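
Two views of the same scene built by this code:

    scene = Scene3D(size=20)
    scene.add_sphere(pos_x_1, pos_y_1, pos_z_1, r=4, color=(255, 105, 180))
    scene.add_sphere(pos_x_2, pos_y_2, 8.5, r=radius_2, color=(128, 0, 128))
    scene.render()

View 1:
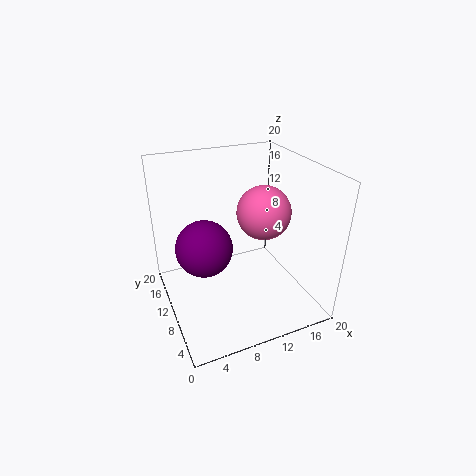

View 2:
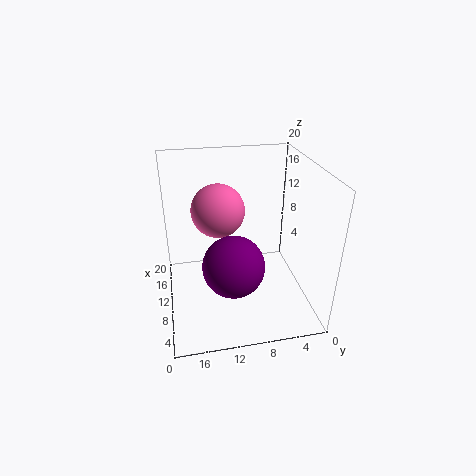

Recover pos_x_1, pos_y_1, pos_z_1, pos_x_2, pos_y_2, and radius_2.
pos_x_1 = 15
pos_y_1 = 12
pos_z_1 = 12
pos_x_2 = 5.5
pos_y_2 = 11.5
radius_2 = 4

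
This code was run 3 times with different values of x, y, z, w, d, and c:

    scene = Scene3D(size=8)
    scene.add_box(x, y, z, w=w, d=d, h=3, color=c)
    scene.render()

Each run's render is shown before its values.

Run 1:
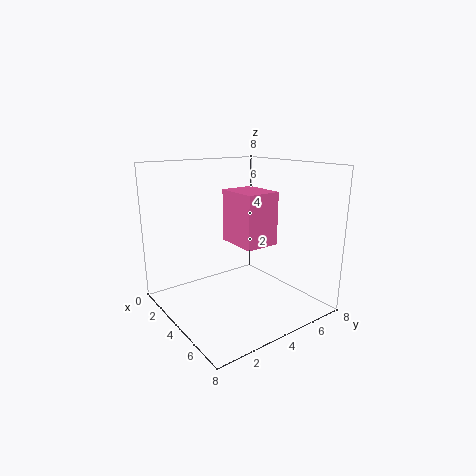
x = 2.5
y = 4
z = 3.5
w = 2.5
d = 2
c = 'hotpink'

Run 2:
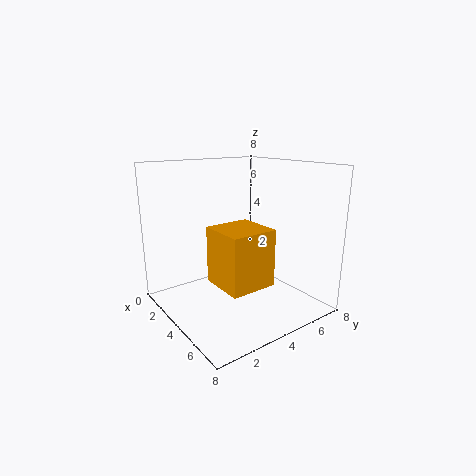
x = 4
y = 2
z = 2
w = 2.5
d = 2.5
c = 'orange'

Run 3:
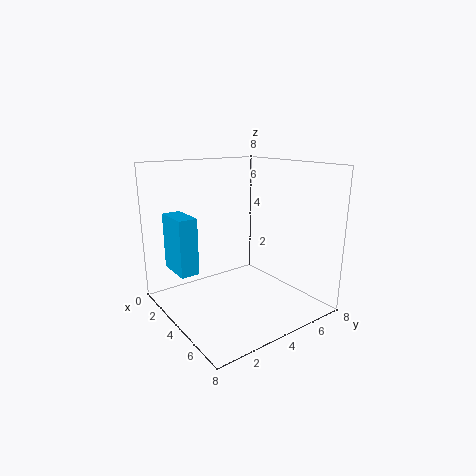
x = 2
y = 0.5
z = 2.5
w = 2
d = 1
c = 'deepskyblue'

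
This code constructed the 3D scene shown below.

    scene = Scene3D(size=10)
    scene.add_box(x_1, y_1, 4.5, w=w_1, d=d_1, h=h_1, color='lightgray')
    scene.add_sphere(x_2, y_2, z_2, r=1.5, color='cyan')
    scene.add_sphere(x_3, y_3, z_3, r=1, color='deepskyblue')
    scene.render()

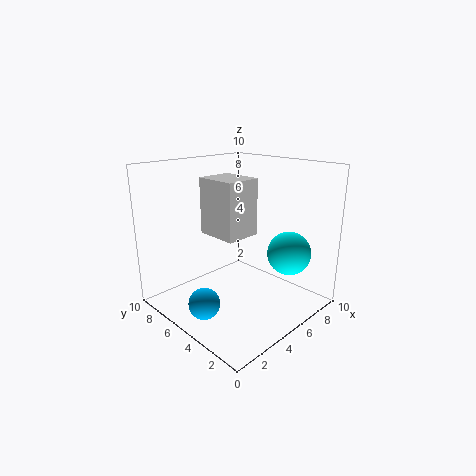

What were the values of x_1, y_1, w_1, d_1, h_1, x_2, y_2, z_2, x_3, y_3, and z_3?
x_1 = 4.75, y_1 = 5.5, w_1 = 2.75, d_1 = 3.25, h_1 = 4.25, x_2 = 7.25, y_2 = 2.25, z_2 = 4, x_3 = 1.25, y_3 = 4.25, z_3 = 1.75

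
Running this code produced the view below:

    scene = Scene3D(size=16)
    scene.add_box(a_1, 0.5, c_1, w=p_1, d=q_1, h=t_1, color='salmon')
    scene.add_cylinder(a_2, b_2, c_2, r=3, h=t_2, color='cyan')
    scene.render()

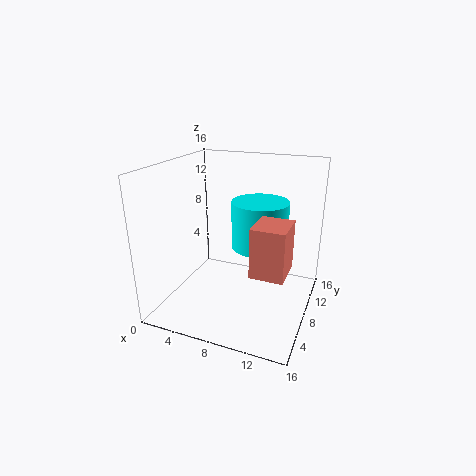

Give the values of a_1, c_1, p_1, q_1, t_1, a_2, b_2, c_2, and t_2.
a_1 = 12
c_1 = 8
p_1 = 3
q_1 = 3.5
t_1 = 4.5
a_2 = 10.5
b_2 = 8
c_2 = 7.5
t_2 = 5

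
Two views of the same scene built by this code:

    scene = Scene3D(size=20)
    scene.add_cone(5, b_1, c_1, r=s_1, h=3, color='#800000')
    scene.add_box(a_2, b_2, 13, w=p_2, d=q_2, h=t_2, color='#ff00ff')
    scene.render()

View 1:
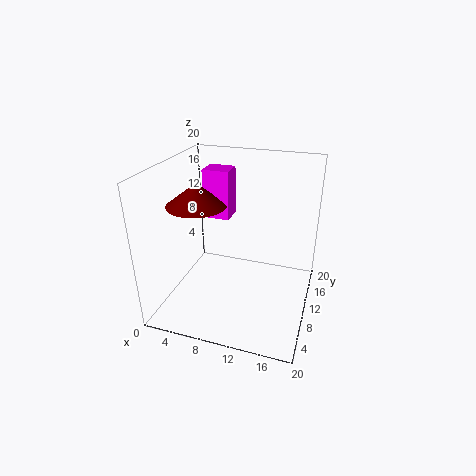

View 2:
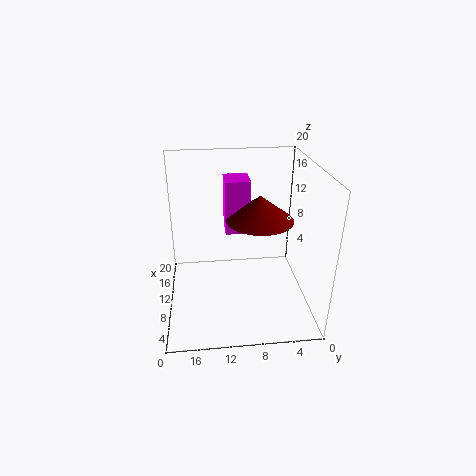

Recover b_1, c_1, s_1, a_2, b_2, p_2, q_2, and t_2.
b_1 = 8
c_1 = 15
s_1 = 4
a_2 = 5.5
b_2 = 9
p_2 = 3.5
q_2 = 3
t_2 = 6.5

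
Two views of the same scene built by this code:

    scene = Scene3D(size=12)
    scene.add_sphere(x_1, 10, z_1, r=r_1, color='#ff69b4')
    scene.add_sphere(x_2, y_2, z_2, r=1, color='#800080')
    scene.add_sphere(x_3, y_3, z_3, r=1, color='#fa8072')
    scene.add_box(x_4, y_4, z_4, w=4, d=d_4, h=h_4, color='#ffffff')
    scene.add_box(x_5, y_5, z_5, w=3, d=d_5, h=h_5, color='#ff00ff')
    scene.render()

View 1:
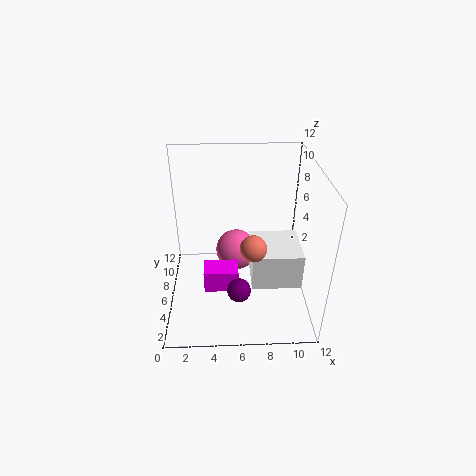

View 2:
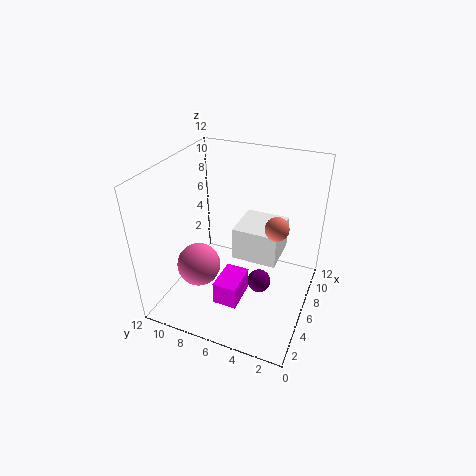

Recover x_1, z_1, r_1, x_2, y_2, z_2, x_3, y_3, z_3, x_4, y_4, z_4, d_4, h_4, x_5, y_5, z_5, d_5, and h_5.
x_1 = 6, z_1 = 2, r_1 = 2, x_2 = 6, y_2 = 4, z_2 = 2, x_3 = 7, y_3 = 3, z_3 = 7, x_4 = 7, y_4 = 3, z_4 = 3, d_4 = 4, h_4 = 3, x_5 = 3, y_5 = 5, z_5 = 1, d_5 = 2, h_5 = 2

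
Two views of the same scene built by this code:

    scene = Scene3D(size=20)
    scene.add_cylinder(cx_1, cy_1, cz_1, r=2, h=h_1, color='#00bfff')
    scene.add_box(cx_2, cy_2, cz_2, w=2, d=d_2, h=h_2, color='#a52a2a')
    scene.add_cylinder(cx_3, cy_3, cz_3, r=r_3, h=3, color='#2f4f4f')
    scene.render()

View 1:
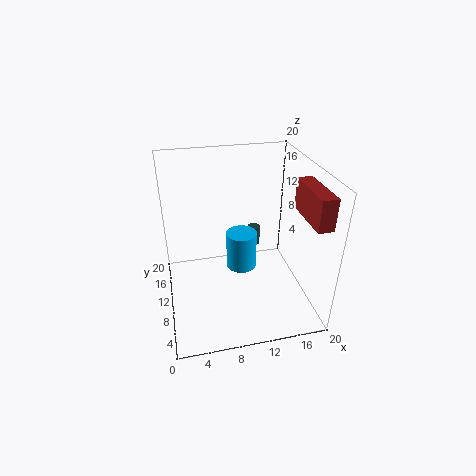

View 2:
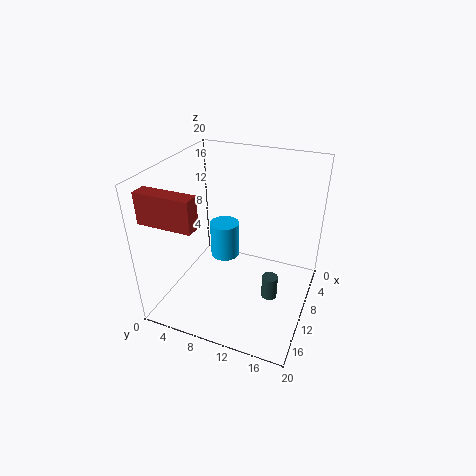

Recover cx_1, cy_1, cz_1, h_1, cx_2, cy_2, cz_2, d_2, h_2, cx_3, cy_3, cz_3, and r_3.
cx_1 = 10
cy_1 = 8
cz_1 = 7
h_1 = 5
cx_2 = 17
cy_2 = 1
cz_2 = 15
d_2 = 7
h_2 = 4
cx_3 = 14
cy_3 = 16
cz_3 = 5
r_3 = 1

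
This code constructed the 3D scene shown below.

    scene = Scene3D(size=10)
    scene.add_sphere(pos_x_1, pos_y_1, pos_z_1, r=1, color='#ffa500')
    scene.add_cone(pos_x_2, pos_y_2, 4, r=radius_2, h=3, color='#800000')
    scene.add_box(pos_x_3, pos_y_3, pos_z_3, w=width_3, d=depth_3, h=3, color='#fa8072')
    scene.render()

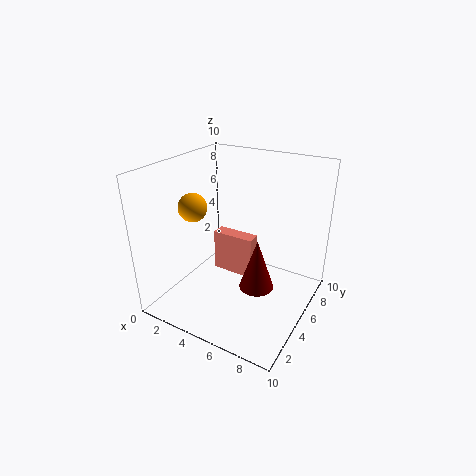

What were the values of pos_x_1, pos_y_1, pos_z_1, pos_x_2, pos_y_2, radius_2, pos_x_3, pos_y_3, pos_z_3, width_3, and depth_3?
pos_x_1 = 2
pos_y_1 = 4
pos_z_1 = 7
pos_x_2 = 8
pos_y_2 = 2
radius_2 = 1
pos_x_3 = 3
pos_y_3 = 5
pos_z_3 = 2
width_3 = 3
depth_3 = 1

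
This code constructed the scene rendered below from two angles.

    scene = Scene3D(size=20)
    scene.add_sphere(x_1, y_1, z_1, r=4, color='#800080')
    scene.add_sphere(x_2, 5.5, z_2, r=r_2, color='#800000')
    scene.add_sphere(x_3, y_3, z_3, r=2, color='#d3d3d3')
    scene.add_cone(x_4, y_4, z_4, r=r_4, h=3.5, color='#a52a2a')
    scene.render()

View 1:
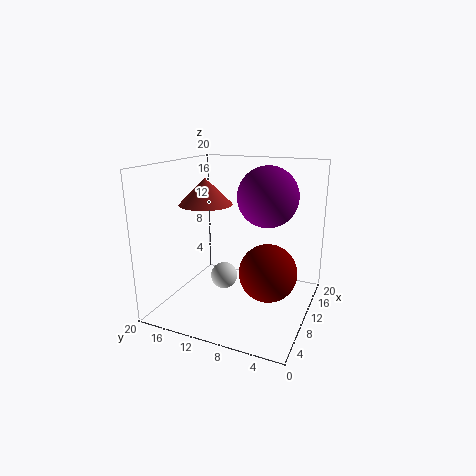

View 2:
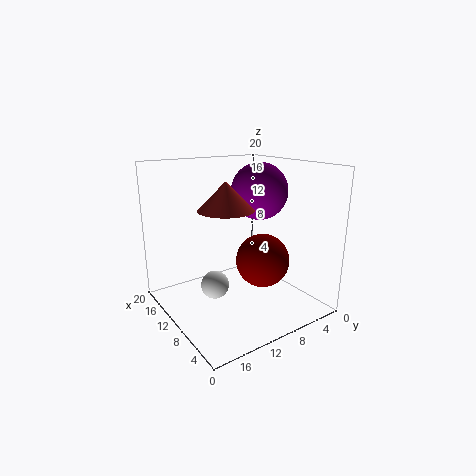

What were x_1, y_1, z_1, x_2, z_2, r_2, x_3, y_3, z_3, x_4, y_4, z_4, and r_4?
x_1 = 10.5; y_1 = 6; z_1 = 16; x_2 = 10; z_2 = 5.5; r_2 = 4; x_3 = 11.5; y_3 = 13; z_3 = 3; x_4 = 7.5; y_4 = 13.5; z_4 = 15; r_4 = 3.5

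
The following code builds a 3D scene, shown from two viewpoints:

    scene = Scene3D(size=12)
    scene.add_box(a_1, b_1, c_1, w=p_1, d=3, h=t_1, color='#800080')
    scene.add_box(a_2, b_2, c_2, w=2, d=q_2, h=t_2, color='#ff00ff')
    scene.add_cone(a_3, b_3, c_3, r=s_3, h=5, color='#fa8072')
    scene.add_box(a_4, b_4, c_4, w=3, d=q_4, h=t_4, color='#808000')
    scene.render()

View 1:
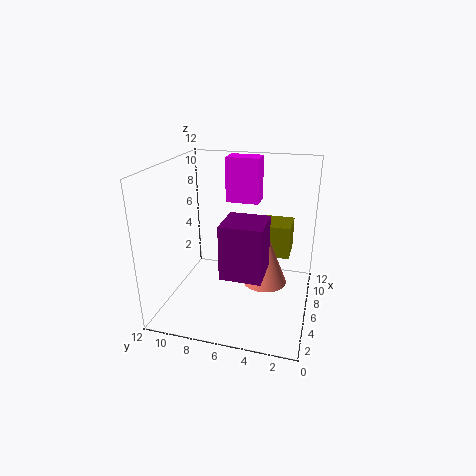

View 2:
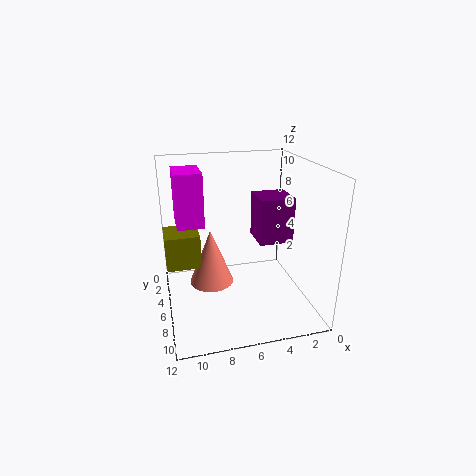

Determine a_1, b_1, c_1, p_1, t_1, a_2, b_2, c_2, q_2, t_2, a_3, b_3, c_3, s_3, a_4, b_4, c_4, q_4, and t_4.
a_1 = 1; b_1 = 3; c_1 = 5; p_1 = 3; t_1 = 4; a_2 = 9; b_2 = 5; c_2 = 8; q_2 = 3; t_2 = 4; a_3 = 8; b_3 = 4; c_3 = 1; s_3 = 2; a_4 = 9; b_4 = 2; c_4 = 3; q_4 = 3; t_4 = 3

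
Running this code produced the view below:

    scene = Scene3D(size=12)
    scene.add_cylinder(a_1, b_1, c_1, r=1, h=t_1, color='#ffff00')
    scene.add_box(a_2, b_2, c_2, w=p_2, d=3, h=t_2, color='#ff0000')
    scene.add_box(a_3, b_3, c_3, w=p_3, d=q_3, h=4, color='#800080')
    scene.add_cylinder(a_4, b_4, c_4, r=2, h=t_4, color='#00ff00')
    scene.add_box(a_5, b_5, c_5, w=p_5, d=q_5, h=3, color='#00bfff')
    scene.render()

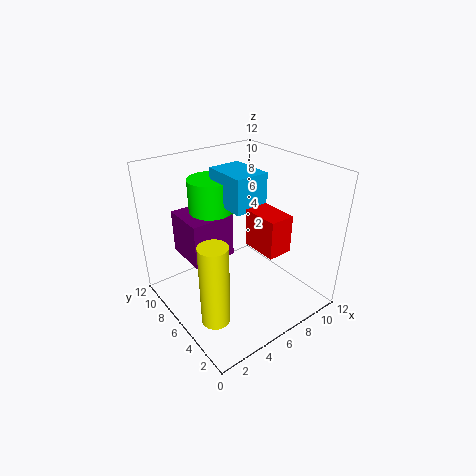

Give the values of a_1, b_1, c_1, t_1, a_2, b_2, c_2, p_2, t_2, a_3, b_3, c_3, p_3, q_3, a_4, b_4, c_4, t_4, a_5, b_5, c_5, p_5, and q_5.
a_1 = 1
b_1 = 2
c_1 = 3
t_1 = 6
a_2 = 6
b_2 = 2
c_2 = 6
p_2 = 2
t_2 = 3
a_3 = 3
b_3 = 8
c_3 = 3
p_3 = 4
q_3 = 4
a_4 = 6
b_4 = 10
c_4 = 5
t_4 = 5
a_5 = 6
b_5 = 6
c_5 = 8
p_5 = 3
q_5 = 4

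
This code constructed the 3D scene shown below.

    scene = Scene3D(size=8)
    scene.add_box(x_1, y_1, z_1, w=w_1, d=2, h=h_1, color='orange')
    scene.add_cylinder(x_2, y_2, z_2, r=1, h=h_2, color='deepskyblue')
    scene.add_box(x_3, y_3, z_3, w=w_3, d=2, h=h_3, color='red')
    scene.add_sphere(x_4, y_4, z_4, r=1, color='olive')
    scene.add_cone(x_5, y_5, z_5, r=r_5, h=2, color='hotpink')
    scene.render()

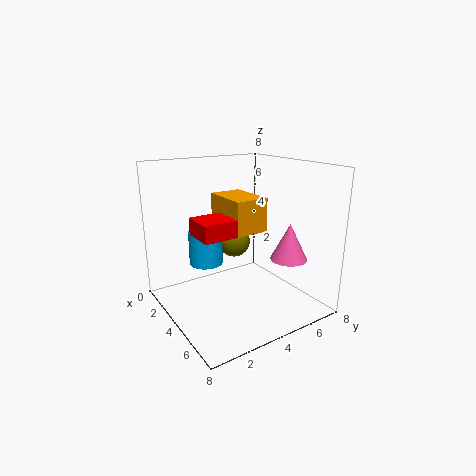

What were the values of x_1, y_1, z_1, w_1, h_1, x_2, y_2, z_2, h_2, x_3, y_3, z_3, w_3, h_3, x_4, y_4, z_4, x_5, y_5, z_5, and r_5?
x_1 = 1; y_1 = 4; z_1 = 4; w_1 = 3; h_1 = 2; x_2 = 2; y_2 = 3; z_2 = 2; h_2 = 2; x_3 = 2; y_3 = 2; z_3 = 4; w_3 = 2; h_3 = 1; x_4 = 2; y_4 = 5; z_4 = 3; x_5 = 6; y_5 = 6; z_5 = 3; r_5 = 1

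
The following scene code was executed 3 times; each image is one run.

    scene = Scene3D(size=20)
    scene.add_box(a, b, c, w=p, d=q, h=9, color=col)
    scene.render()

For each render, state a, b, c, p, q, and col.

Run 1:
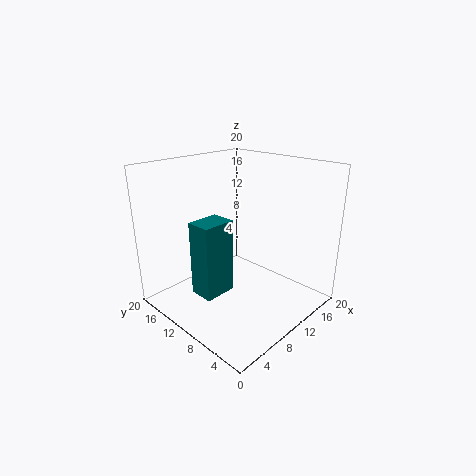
a = 1; b = 6; c = 6; p = 4; q = 3; col = 'teal'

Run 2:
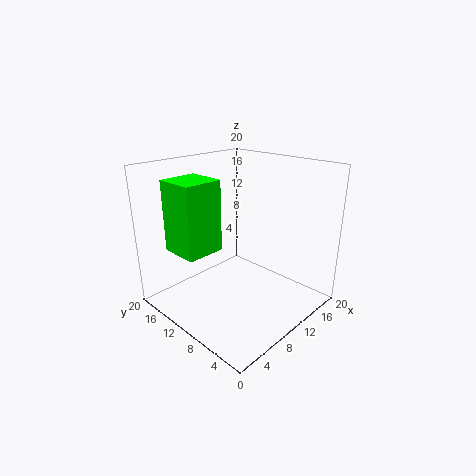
a = 1; b = 9; c = 10; p = 5; q = 5; col = 'lime'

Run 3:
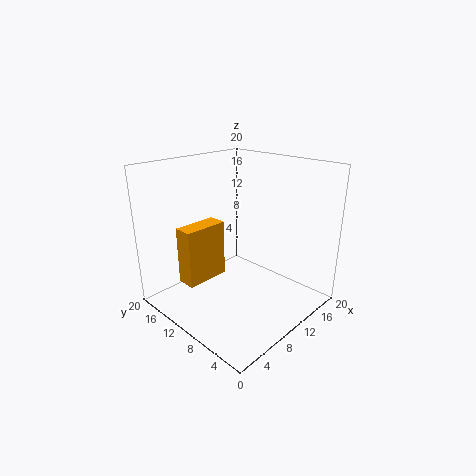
a = 6; b = 16; c = 1; p = 7; q = 3; col = 'orange'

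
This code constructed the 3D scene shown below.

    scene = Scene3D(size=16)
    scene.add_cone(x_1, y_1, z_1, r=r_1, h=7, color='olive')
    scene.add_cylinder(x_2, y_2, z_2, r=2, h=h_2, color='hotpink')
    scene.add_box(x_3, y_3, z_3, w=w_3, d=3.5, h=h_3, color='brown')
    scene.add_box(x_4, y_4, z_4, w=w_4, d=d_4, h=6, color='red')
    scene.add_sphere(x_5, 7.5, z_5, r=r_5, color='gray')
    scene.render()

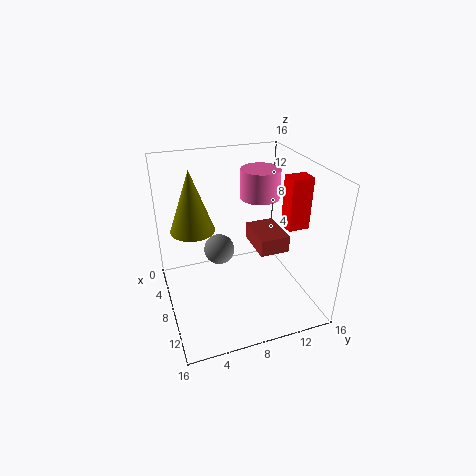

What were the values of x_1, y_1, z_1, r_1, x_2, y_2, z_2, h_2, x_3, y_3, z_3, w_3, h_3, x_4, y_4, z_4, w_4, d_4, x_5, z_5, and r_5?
x_1 = 5.5; y_1 = 3.5; z_1 = 8.5; r_1 = 2.5; x_2 = 9; y_2 = 10; z_2 = 13; h_2 = 3; x_3 = 4; y_3 = 10.5; z_3 = 5.5; w_3 = 5; h_3 = 2; x_4 = 7.5; y_4 = 13.5; z_4 = 8.5; w_4 = 2; d_4 = 2.5; x_5 = 2; z_5 = 3; r_5 = 2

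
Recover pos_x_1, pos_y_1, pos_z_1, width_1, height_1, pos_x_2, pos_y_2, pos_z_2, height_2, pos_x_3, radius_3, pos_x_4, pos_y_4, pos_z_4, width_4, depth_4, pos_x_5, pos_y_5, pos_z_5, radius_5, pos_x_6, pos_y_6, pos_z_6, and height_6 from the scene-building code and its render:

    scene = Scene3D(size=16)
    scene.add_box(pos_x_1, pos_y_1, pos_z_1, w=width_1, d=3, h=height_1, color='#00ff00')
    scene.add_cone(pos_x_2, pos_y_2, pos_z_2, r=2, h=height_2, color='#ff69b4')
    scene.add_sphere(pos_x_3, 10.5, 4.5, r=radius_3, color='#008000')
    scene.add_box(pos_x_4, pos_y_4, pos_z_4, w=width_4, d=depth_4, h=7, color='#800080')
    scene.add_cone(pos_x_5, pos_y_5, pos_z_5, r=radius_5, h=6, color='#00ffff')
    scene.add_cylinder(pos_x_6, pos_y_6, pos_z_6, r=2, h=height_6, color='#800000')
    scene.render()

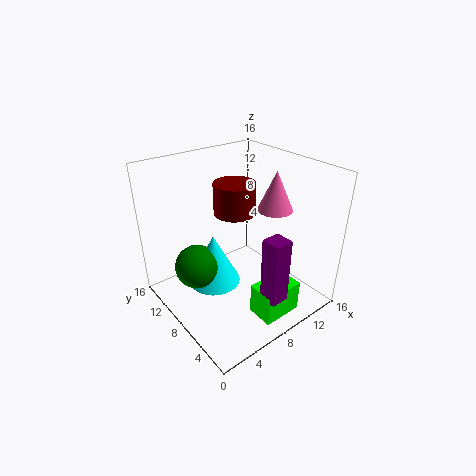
pos_x_1 = 7
pos_y_1 = 1.5
pos_z_1 = 0.5
width_1 = 4.5
height_1 = 3.5
pos_x_2 = 12.5
pos_y_2 = 7
pos_z_2 = 10.5
height_2 = 4.5
pos_x_3 = 4
radius_3 = 2.5
pos_x_4 = 7
pos_y_4 = 1
pos_z_4 = 3.5
width_4 = 2
depth_4 = 2
pos_x_5 = 6
pos_y_5 = 10
pos_z_5 = 2
radius_5 = 3
pos_x_6 = 6
pos_y_6 = 6
pos_z_6 = 12.5
height_6 = 3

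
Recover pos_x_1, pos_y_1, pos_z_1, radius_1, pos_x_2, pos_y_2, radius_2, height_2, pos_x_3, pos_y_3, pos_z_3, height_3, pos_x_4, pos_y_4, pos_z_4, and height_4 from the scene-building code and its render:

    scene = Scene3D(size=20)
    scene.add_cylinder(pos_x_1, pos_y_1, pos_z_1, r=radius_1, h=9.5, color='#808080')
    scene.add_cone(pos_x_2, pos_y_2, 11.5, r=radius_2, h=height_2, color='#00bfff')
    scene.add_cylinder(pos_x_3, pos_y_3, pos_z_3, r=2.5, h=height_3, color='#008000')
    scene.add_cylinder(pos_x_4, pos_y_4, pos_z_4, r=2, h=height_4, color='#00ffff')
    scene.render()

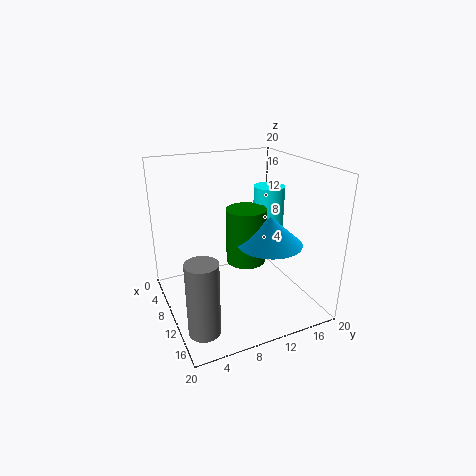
pos_x_1 = 16.5, pos_y_1 = 2.5, pos_z_1 = 1.5, radius_1 = 2, pos_x_2 = 16, pos_y_2 = 11.5, radius_2 = 4, height_2 = 3.5, pos_x_3 = 13.5, pos_y_3 = 9.5, pos_z_3 = 8.5, height_3 = 7, pos_x_4 = 12, pos_y_4 = 13.5, pos_z_4 = 12, height_4 = 5.5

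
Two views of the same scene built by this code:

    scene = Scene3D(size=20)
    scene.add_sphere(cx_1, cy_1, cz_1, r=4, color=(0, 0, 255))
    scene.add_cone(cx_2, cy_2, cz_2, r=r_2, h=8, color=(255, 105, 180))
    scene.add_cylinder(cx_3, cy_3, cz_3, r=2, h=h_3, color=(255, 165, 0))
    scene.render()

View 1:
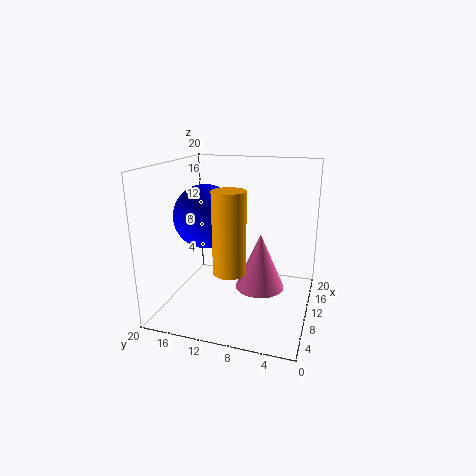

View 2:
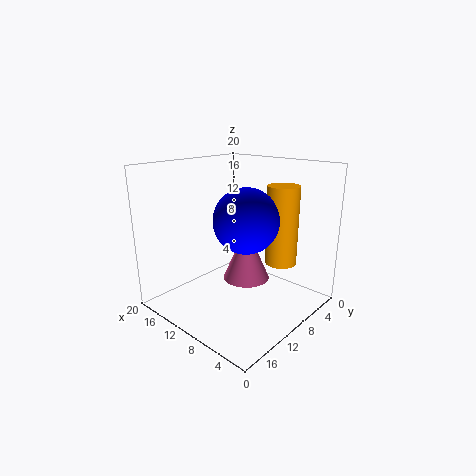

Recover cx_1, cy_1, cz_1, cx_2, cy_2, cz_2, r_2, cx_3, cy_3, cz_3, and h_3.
cx_1 = 6
cy_1 = 13
cz_1 = 14
cx_2 = 11
cy_2 = 7
cz_2 = 2.5
r_2 = 3.5
cx_3 = 3.5
cy_3 = 9
cz_3 = 8
h_3 = 10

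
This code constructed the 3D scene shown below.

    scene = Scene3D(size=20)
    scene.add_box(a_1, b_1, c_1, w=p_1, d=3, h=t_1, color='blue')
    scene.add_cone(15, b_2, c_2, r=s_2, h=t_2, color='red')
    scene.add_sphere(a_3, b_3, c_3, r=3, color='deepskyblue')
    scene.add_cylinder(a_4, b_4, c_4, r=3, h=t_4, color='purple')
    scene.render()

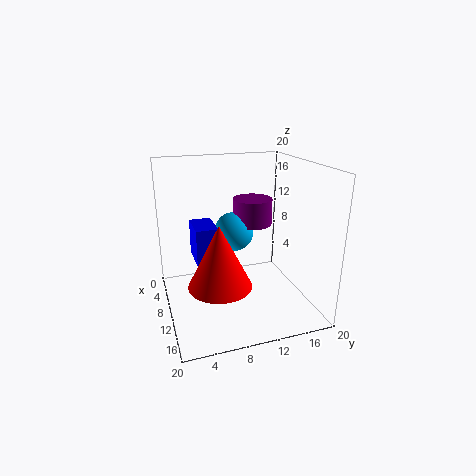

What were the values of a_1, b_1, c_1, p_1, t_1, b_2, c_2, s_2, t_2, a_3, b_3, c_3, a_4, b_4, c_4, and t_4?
a_1 = 6; b_1 = 4; c_1 = 7; p_1 = 5; t_1 = 5; b_2 = 6; c_2 = 6; s_2 = 4; t_2 = 8; a_3 = 5; b_3 = 11; c_3 = 9; a_4 = 5; b_4 = 14; c_4 = 10; t_4 = 4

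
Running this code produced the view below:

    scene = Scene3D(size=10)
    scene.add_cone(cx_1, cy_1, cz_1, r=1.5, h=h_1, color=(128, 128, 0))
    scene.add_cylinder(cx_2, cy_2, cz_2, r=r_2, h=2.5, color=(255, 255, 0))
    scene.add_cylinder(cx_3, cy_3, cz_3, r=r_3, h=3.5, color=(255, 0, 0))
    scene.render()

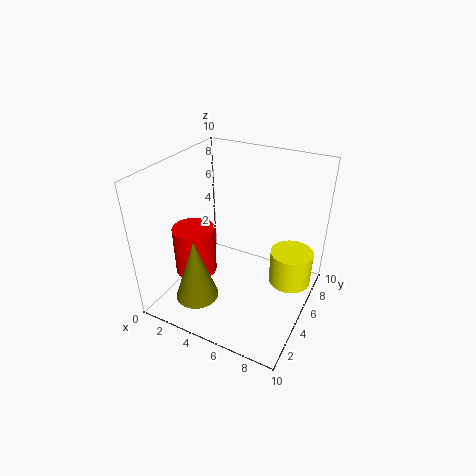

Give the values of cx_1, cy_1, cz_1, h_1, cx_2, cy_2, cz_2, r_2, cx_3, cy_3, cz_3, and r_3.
cx_1 = 3, cy_1 = 2.5, cz_1 = 1, h_1 = 4.5, cx_2 = 8.5, cy_2 = 6.5, cz_2 = 1.5, r_2 = 1.5, cx_3 = 2, cy_3 = 4, cz_3 = 2, r_3 = 1.5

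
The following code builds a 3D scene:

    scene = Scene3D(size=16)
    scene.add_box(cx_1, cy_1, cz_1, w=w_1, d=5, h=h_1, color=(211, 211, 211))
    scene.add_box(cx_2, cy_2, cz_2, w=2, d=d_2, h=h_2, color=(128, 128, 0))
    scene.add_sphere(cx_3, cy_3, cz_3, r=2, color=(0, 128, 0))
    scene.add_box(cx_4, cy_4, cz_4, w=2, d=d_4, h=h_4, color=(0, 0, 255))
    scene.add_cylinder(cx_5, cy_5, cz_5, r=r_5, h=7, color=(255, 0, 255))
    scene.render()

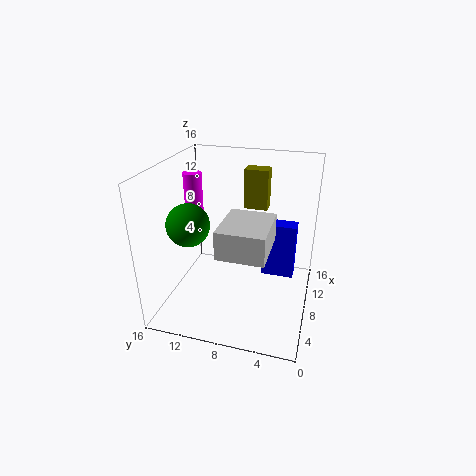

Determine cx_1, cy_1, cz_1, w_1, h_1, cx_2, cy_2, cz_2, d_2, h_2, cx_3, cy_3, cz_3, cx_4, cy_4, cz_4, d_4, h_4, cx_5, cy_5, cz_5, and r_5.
cx_1 = 3; cy_1 = 4; cz_1 = 8; w_1 = 6; h_1 = 3; cx_2 = 14; cy_2 = 6; cz_2 = 9; d_2 = 3; h_2 = 5; cx_3 = 2; cy_3 = 11; cz_3 = 12; cx_4 = 12; cy_4 = 2; cz_4 = 1; d_4 = 4; h_4 = 7; cx_5 = 8; cy_5 = 13; cz_5 = 8; r_5 = 1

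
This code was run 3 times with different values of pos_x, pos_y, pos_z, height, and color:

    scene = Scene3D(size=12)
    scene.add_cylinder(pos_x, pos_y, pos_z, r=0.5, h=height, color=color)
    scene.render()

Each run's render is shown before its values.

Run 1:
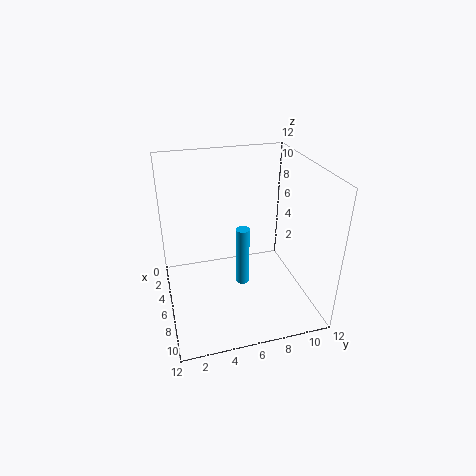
pos_x = 9, pos_y = 5.5, pos_z = 4, height = 4.5, color = 'deepskyblue'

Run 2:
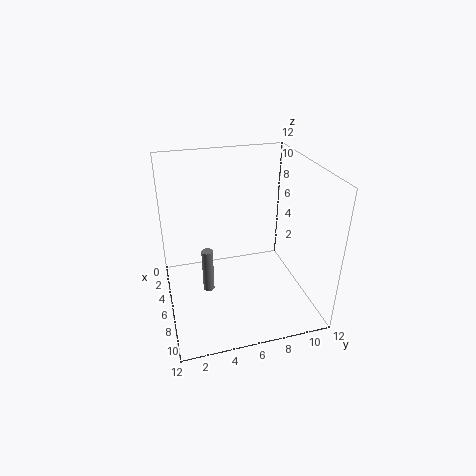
pos_x = 5, pos_y = 3.5, pos_z = 0.5, height = 4, color = 'gray'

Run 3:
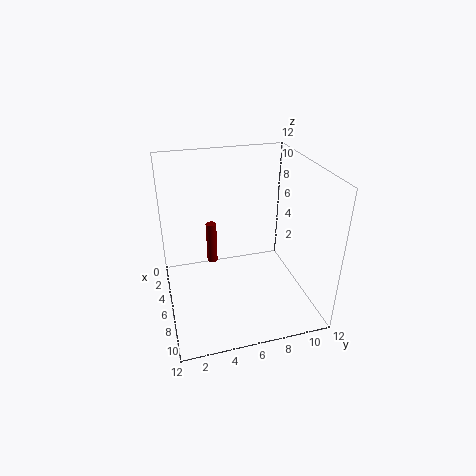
pos_x = 2, pos_y = 4.5, pos_z = 1.5, height = 4, color = 'maroon'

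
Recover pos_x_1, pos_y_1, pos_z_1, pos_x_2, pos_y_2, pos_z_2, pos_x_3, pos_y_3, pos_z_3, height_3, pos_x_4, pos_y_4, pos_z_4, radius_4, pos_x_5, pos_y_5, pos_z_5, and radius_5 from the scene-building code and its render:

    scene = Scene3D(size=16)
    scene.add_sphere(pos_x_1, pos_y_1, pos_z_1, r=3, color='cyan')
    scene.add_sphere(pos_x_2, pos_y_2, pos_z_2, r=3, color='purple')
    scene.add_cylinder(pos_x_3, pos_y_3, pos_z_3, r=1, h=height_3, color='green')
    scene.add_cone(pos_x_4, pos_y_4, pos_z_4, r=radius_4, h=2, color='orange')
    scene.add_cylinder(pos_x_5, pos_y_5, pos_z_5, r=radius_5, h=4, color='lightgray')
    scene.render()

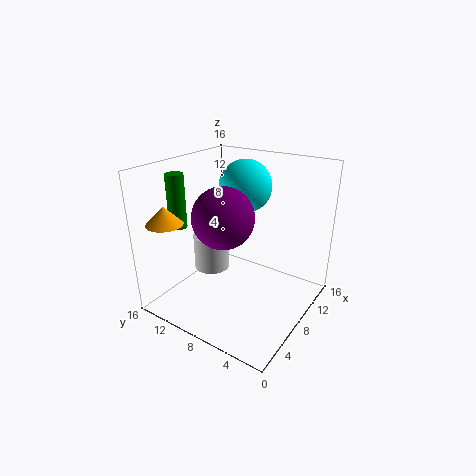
pos_x_1 = 11, pos_y_1 = 9, pos_z_1 = 13, pos_x_2 = 4, pos_y_2 = 7, pos_z_2 = 12, pos_x_3 = 5, pos_y_3 = 14, pos_z_3 = 9, height_3 = 6, pos_x_4 = 3, pos_y_4 = 14, pos_z_4 = 10, radius_4 = 2, pos_x_5 = 7, pos_y_5 = 11, pos_z_5 = 4, radius_5 = 2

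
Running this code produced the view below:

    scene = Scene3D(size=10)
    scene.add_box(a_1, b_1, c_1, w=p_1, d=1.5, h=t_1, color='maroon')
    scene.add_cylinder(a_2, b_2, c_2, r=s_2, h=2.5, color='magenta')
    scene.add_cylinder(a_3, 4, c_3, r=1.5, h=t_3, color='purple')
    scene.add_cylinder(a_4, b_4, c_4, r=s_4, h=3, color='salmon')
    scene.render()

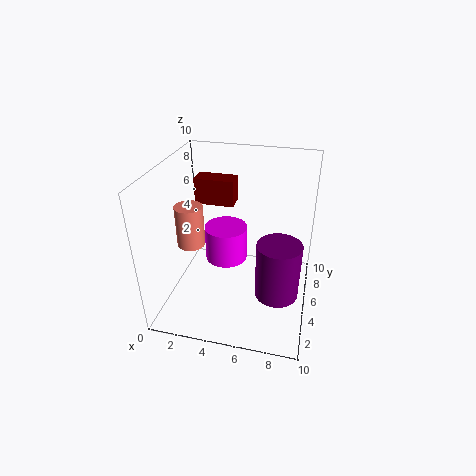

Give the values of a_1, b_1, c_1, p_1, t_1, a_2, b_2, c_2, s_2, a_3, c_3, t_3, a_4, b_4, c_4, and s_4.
a_1 = 1, b_1 = 7.5, c_1 = 6, p_1 = 3, t_1 = 2, a_2 = 4, b_2 = 5.5, c_2 = 3, s_2 = 1.5, a_3 = 8, c_3 = 1.5, t_3 = 4, a_4 = 1.5, b_4 = 5, c_4 = 4, s_4 = 1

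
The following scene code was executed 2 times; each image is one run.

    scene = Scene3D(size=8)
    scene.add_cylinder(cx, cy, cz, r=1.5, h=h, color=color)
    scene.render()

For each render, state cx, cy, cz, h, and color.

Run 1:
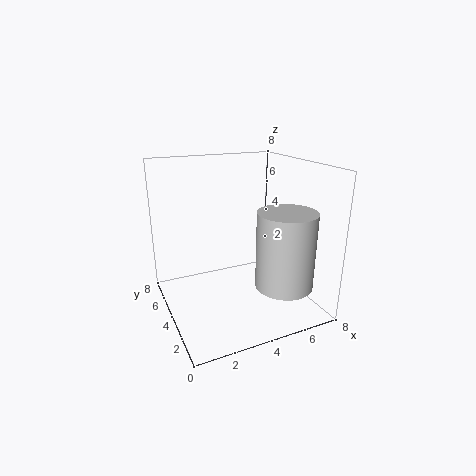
cx = 5.5; cy = 1.5; cz = 2; h = 4; color = 'lightgray'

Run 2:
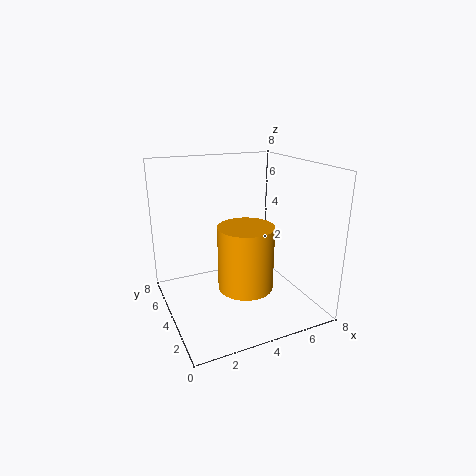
cx = 4; cy = 3; cz = 1.5; h = 3.5; color = 'orange'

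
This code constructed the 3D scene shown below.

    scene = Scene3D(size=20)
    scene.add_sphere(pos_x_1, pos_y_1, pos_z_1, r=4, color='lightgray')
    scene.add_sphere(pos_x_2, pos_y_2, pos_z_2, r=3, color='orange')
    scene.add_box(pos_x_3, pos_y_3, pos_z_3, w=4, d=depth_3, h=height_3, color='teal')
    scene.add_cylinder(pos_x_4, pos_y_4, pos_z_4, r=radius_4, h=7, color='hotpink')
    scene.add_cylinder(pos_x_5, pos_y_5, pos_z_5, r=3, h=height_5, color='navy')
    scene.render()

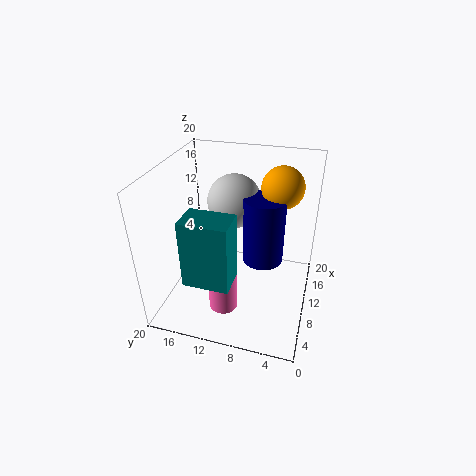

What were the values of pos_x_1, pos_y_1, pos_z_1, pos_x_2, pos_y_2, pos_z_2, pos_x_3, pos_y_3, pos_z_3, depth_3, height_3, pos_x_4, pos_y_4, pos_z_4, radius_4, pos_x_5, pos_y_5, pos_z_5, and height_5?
pos_x_1 = 15; pos_y_1 = 12; pos_z_1 = 13; pos_x_2 = 15; pos_y_2 = 5; pos_z_2 = 16; pos_x_3 = 2; pos_y_3 = 9; pos_z_3 = 7; depth_3 = 6; height_3 = 9; pos_x_4 = 6; pos_y_4 = 11; pos_z_4 = 1; radius_4 = 2; pos_x_5 = 13; pos_y_5 = 7; pos_z_5 = 5; height_5 = 10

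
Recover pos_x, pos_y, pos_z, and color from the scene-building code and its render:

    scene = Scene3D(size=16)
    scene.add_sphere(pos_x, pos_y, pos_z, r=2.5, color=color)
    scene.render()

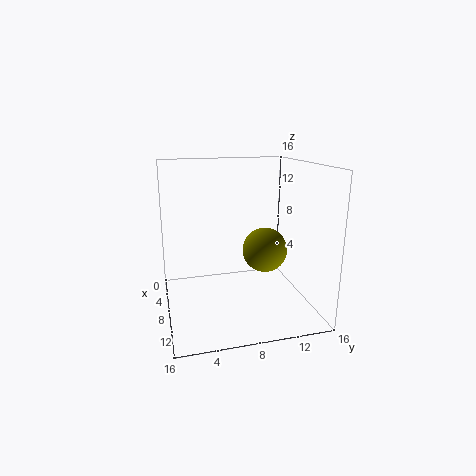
pos_x = 8.5, pos_y = 11, pos_z = 6.5, color = 'olive'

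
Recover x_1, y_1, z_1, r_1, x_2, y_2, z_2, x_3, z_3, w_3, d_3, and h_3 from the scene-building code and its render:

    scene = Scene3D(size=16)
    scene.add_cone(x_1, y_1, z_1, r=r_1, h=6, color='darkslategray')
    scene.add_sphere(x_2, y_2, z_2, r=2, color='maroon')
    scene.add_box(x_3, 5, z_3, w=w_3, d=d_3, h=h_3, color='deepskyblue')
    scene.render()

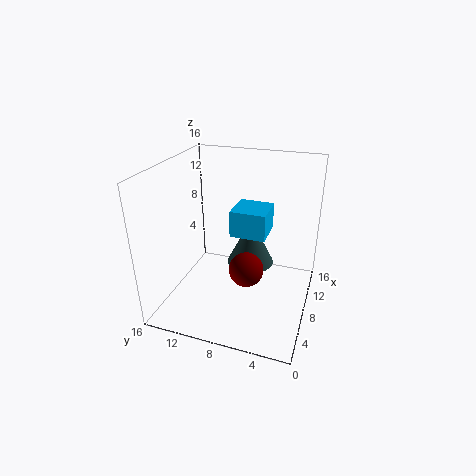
x_1 = 13
y_1 = 8
z_1 = 2
r_1 = 3
x_2 = 8
y_2 = 7
z_2 = 4
x_3 = 8
z_3 = 8
w_3 = 4
d_3 = 4
h_3 = 3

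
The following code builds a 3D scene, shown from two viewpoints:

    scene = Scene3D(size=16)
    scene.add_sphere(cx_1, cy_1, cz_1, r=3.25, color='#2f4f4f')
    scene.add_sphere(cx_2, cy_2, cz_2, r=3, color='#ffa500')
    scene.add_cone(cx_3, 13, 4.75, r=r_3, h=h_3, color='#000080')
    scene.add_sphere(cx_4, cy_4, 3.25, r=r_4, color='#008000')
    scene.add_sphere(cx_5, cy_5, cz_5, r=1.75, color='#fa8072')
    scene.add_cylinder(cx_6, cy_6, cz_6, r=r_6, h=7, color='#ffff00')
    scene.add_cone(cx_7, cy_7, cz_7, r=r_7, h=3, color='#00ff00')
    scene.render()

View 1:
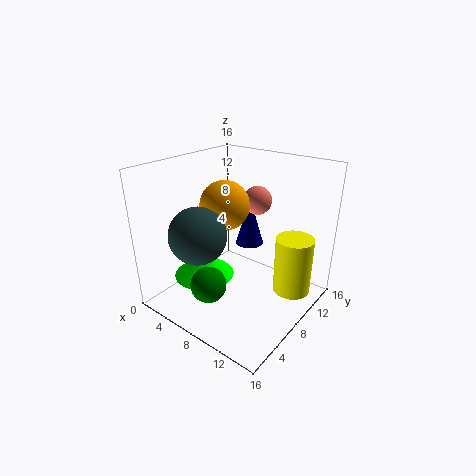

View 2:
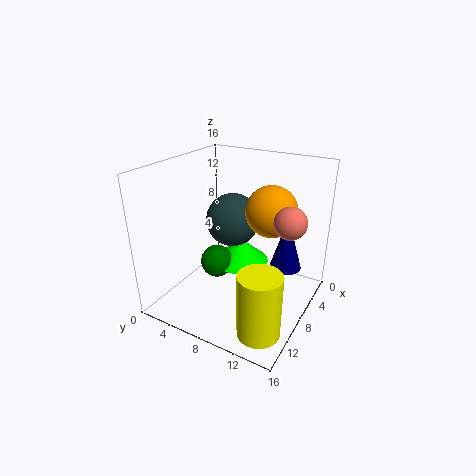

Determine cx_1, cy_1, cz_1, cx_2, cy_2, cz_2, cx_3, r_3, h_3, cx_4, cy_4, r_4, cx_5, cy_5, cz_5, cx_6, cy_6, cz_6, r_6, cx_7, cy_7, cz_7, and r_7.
cx_1 = 4.5
cy_1 = 5.25
cz_1 = 8.25
cx_2 = 4.25
cy_2 = 10.25
cz_2 = 10.25
cx_3 = 6
r_3 = 1.75
h_3 = 6
cx_4 = 6.75
cy_4 = 4.25
r_4 = 2
cx_5 = 6.75
cy_5 = 13.5
cz_5 = 10.5
cx_6 = 12.5
cy_6 = 13
cz_6 = 0.25
r_6 = 2.25
cx_7 = 4.25
cy_7 = 6.25
cz_7 = 2.75
r_7 = 3.5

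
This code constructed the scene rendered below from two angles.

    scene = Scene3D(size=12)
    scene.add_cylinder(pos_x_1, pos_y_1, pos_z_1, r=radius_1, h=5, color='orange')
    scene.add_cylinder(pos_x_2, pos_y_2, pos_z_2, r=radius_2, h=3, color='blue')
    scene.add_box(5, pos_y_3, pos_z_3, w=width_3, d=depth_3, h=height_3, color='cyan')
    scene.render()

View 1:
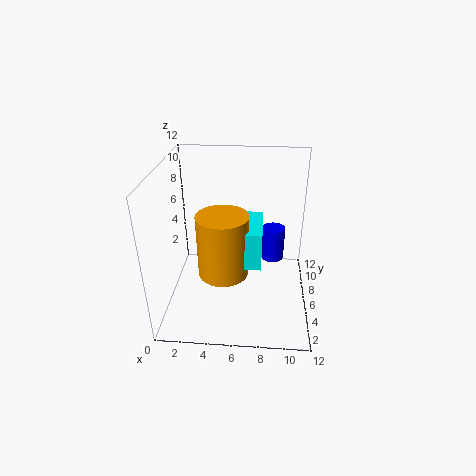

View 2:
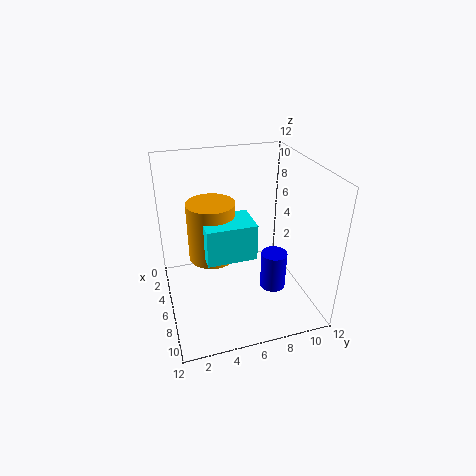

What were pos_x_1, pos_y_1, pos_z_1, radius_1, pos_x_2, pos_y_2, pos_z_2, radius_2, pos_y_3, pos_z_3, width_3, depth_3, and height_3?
pos_x_1 = 5; pos_y_1 = 4; pos_z_1 = 4; radius_1 = 2; pos_x_2 = 9; pos_y_2 = 8; pos_z_2 = 3; radius_2 = 1; pos_y_3 = 3; pos_z_3 = 5; width_3 = 3; depth_3 = 4; height_3 = 3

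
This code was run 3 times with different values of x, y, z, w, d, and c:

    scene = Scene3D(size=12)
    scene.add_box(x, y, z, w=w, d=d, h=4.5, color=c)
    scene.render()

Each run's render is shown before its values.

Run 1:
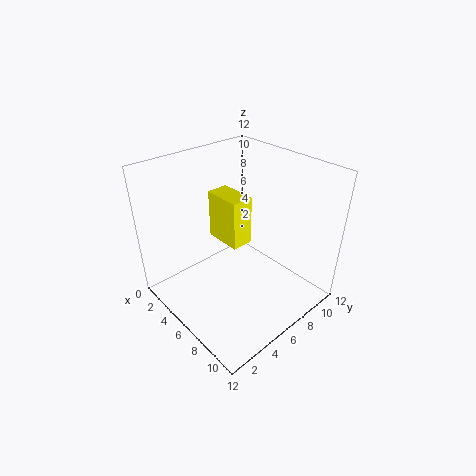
x = 1.5; y = 6.5; z = 4; w = 3.5; d = 2; c = 'yellow'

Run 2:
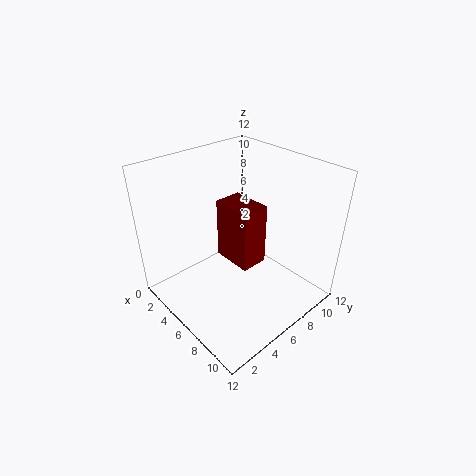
x = 6.5; y = 3.5; z = 6; w = 3; d = 2; c = 'maroon'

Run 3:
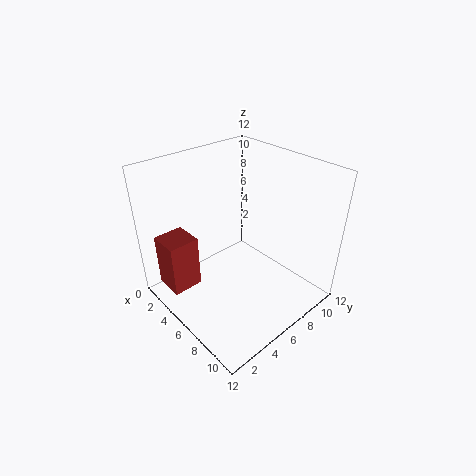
x = 2; y = 0.5; z = 2; w = 2.5; d = 2.5; c = 'brown'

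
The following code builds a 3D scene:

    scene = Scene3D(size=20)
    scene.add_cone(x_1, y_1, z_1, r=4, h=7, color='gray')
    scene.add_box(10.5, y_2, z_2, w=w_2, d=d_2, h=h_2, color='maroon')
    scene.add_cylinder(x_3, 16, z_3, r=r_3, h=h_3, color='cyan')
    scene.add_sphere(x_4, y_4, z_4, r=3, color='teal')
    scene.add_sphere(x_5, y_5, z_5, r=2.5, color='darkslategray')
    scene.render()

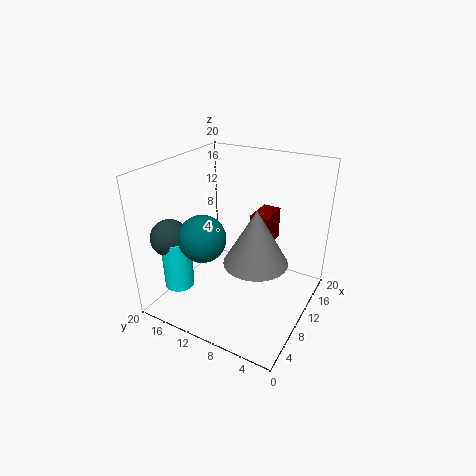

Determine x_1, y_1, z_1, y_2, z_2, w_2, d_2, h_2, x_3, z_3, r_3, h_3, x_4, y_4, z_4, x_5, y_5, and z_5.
x_1 = 6.5, y_1 = 5.5, z_1 = 9.5, y_2 = 6, z_2 = 9, w_2 = 4.5, d_2 = 2.5, h_2 = 4.5, x_3 = 4, z_3 = 4, r_3 = 2, h_3 = 7, x_4 = 4.5, y_4 = 12, z_4 = 12, x_5 = 4, y_5 = 17, z_5 = 11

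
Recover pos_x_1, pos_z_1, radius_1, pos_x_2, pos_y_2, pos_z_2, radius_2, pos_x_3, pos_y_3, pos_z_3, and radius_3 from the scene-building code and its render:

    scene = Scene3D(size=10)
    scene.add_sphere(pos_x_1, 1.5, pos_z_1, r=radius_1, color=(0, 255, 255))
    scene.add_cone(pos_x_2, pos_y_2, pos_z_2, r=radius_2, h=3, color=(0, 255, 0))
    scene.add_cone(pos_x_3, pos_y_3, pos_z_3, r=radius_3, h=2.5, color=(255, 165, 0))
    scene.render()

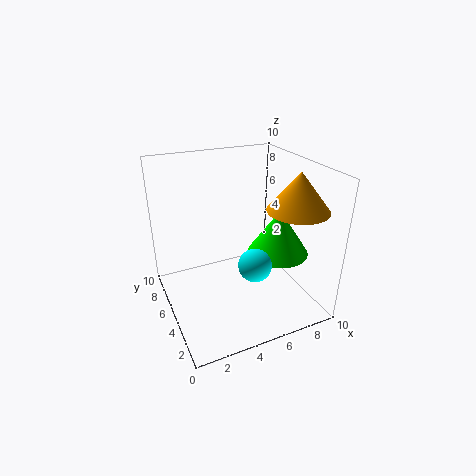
pos_x_1 = 4.5; pos_z_1 = 5; radius_1 = 1; pos_x_2 = 7; pos_y_2 = 3; pos_z_2 = 4.5; radius_2 = 2; pos_x_3 = 8; pos_y_3 = 2.5; pos_z_3 = 7.5; radius_3 = 2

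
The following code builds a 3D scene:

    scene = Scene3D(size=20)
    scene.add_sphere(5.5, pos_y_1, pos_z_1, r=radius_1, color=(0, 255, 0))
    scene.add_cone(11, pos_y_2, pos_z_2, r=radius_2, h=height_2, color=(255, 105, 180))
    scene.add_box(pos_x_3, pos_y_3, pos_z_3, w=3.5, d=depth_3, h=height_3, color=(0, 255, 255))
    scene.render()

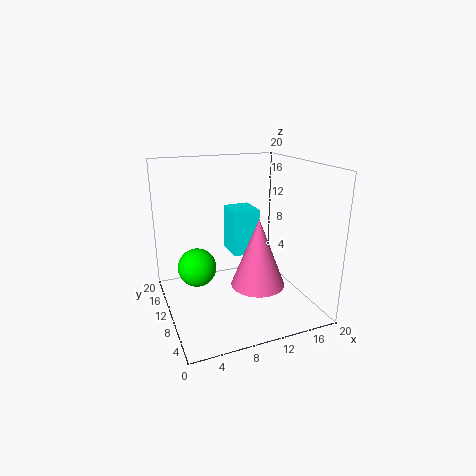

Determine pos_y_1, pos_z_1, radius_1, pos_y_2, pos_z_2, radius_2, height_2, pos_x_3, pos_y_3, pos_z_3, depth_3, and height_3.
pos_y_1 = 16; pos_z_1 = 3.5; radius_1 = 3; pos_y_2 = 5.5; pos_z_2 = 5; radius_2 = 3.5; height_2 = 9; pos_x_3 = 8.5; pos_y_3 = 7.5; pos_z_3 = 8.5; depth_3 = 4; height_3 = 6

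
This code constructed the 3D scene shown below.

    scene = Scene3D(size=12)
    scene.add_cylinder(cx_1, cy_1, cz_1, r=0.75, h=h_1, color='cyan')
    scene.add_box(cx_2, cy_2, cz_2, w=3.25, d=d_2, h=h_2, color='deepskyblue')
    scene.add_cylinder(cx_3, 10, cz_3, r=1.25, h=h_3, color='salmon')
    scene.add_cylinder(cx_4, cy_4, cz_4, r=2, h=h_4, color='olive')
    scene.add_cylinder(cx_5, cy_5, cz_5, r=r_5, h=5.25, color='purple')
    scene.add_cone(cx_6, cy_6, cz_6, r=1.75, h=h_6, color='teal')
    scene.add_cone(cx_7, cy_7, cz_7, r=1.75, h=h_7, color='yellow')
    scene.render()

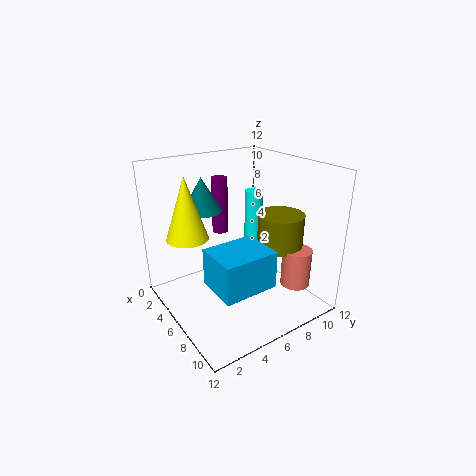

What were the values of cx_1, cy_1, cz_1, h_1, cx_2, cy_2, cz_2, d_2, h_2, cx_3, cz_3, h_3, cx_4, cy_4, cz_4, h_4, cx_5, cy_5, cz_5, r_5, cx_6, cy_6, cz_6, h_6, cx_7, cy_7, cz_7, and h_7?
cx_1 = 5.75
cy_1 = 7.75
cz_1 = 5
h_1 = 4.75
cx_2 = 8.25
cy_2 = 1.5
cz_2 = 4.5
d_2 = 4
h_2 = 2.75
cx_3 = 9
cz_3 = 1.75
h_3 = 3.25
cx_4 = 7.25
cy_4 = 9.5
cz_4 = 4.75
h_4 = 3
cx_5 = 1.5
cy_5 = 7
cz_5 = 4.75
r_5 = 0.75
cx_6 = 2.25
cy_6 = 4.75
cz_6 = 7.5
h_6 = 3
cx_7 = 3.75
cy_7 = 2.5
cz_7 = 6
h_7 = 5.25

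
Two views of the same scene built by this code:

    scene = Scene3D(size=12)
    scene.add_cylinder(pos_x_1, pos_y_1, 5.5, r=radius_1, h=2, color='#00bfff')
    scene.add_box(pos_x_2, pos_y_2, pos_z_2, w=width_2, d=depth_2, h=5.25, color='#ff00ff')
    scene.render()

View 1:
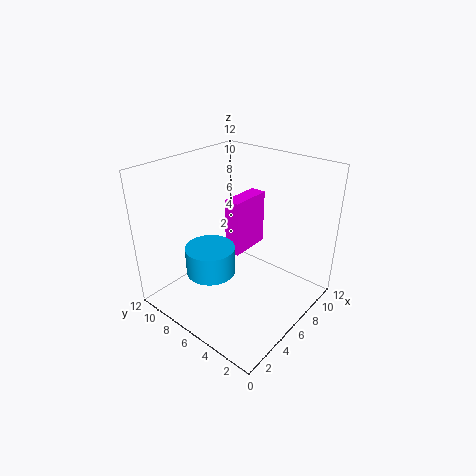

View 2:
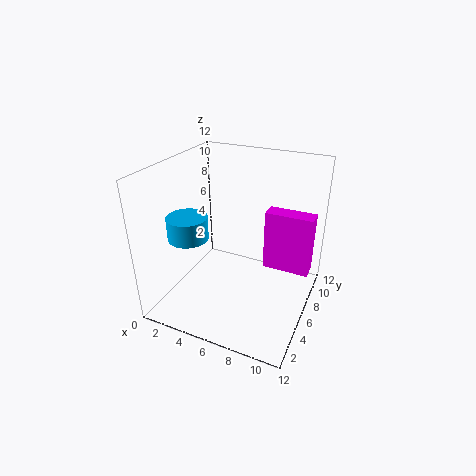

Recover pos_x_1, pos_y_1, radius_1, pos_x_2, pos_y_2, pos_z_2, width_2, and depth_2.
pos_x_1 = 1.75; pos_y_1 = 5; radius_1 = 1.75; pos_x_2 = 7.75; pos_y_2 = 7.5; pos_z_2 = 2.75; width_2 = 4; depth_2 = 1.5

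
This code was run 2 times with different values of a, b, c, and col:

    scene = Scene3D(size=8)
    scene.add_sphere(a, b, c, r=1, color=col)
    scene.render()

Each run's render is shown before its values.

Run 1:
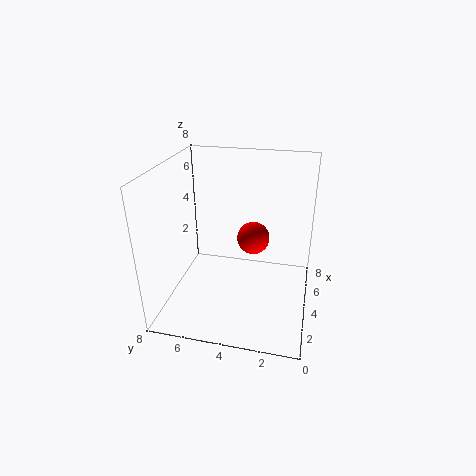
a = 6; b = 3.5; c = 3; col = 'red'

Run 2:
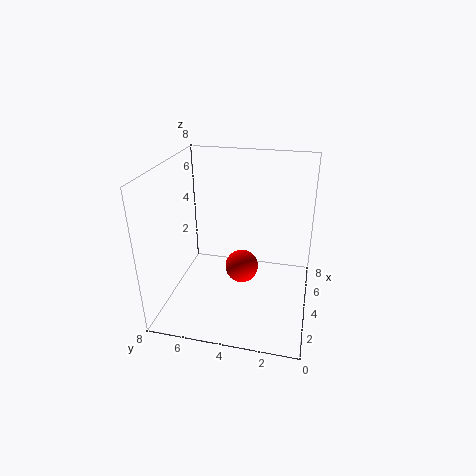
a = 5; b = 4; c = 1.5; col = 'red'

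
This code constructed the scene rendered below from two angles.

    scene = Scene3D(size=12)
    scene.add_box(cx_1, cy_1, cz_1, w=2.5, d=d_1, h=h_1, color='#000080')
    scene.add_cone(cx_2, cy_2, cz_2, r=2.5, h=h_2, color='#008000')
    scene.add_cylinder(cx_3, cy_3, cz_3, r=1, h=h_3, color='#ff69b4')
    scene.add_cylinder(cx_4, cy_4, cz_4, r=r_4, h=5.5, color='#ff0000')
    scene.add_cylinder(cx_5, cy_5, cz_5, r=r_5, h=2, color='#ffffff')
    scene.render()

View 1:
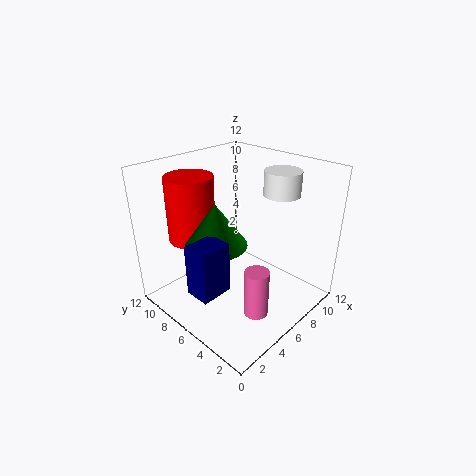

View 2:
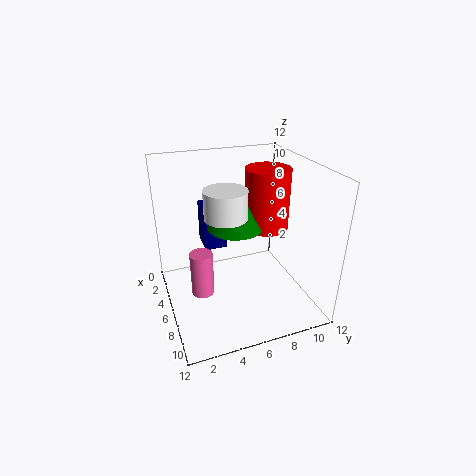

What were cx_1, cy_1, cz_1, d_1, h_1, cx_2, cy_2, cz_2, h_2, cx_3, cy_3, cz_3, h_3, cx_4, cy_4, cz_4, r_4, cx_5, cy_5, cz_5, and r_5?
cx_1 = 0.5, cy_1 = 4, cz_1 = 3.5, d_1 = 2, h_1 = 4, cx_2 = 4, cy_2 = 6.5, cz_2 = 6, h_2 = 3.5, cx_3 = 5, cy_3 = 3, cz_3 = 0.5, h_3 = 4, cx_4 = 4, cy_4 = 9.5, cz_4 = 5.5, r_4 = 2, cx_5 = 9, cy_5 = 4, cz_5 = 9.5, r_5 = 1.5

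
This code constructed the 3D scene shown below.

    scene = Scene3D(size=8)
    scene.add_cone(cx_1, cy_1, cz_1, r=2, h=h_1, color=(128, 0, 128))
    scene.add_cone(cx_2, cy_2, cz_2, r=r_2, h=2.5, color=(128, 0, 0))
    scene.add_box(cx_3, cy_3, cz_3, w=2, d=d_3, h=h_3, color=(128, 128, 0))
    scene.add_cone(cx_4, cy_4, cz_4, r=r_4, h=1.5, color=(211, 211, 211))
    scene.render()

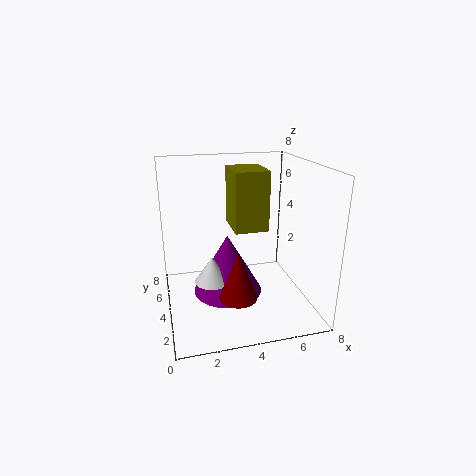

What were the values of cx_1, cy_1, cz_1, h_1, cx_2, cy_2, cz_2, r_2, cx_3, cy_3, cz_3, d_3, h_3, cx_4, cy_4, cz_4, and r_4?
cx_1 = 3.5; cy_1 = 4.5; cz_1 = 0.5; h_1 = 3.5; cx_2 = 3.5; cy_2 = 2; cz_2 = 1.5; r_2 = 1; cx_3 = 4; cy_3 = 4.5; cz_3 = 4; d_3 = 2.5; h_3 = 3.5; cx_4 = 2.5; cy_4 = 4; cz_4 = 1.5; r_4 = 1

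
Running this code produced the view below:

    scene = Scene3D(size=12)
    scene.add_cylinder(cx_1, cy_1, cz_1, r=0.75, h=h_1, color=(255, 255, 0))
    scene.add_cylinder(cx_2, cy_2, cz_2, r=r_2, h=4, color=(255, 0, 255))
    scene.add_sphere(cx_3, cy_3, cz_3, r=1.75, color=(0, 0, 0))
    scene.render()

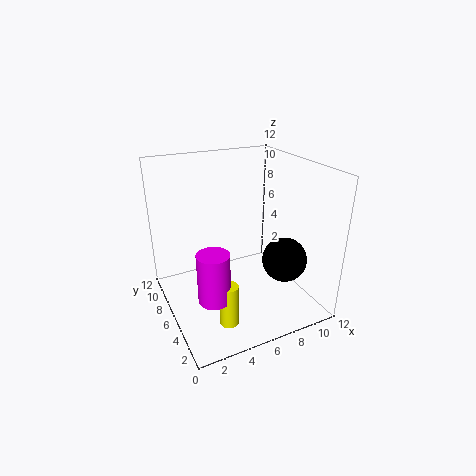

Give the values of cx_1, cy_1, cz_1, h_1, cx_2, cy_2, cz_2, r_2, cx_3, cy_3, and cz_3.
cx_1 = 3.75, cy_1 = 3, cz_1 = 0.25, h_1 = 3.5, cx_2 = 2.75, cy_2 = 3.5, cz_2 = 2.5, r_2 = 1.25, cx_3 = 8.5, cy_3 = 2.75, cz_3 = 5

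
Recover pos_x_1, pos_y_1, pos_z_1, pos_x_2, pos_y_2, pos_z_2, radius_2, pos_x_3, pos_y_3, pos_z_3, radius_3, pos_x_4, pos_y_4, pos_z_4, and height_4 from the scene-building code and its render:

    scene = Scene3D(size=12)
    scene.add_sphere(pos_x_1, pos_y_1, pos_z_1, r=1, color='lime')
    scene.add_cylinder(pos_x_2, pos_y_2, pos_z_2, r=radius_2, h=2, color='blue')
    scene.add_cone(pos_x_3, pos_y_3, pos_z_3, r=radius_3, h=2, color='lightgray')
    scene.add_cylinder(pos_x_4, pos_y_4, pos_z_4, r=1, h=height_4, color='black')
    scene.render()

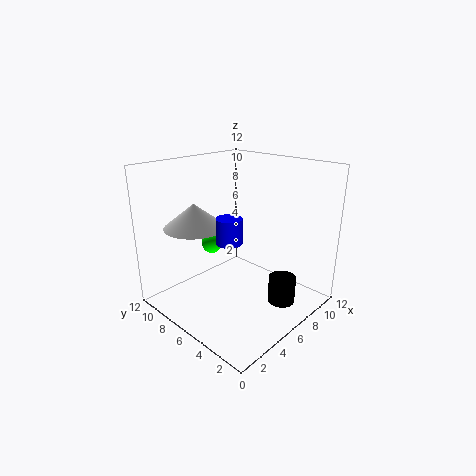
pos_x_1 = 7.5
pos_y_1 = 11
pos_z_1 = 3.5
pos_x_2 = 4
pos_y_2 = 5
pos_z_2 = 6.5
radius_2 = 1
pos_x_3 = 3.5
pos_y_3 = 8.5
pos_z_3 = 7
radius_3 = 2.5
pos_x_4 = 5.5
pos_y_4 = 1
pos_z_4 = 2.5
height_4 = 2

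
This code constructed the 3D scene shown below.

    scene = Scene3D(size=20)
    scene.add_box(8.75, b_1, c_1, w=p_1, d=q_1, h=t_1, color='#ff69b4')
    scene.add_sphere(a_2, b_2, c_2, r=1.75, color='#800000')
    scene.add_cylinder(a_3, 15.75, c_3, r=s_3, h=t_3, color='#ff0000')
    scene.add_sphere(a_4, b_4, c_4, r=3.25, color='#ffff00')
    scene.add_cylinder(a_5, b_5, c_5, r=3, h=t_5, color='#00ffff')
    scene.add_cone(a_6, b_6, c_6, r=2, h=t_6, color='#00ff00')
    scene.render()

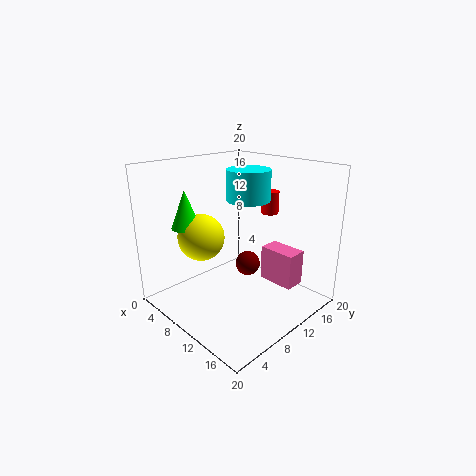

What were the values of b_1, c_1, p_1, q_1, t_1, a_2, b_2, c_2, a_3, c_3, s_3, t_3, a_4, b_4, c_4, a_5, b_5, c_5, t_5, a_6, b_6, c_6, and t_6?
b_1 = 16.5; c_1 = 0.75; p_1 = 5.75; q_1 = 3.25; t_1 = 5.5; a_2 = 10.5; b_2 = 11.5; c_2 = 5.75; a_3 = 10.75; c_3 = 12.5; s_3 = 1.25; t_3 = 3.25; a_4 = 6.25; b_4 = 6.5; c_4 = 10; a_5 = 10; b_5 = 12; c_5 = 15; t_5 = 4.25; a_6 = 5; b_6 = 5; c_6 = 11.5; t_6 = 5.25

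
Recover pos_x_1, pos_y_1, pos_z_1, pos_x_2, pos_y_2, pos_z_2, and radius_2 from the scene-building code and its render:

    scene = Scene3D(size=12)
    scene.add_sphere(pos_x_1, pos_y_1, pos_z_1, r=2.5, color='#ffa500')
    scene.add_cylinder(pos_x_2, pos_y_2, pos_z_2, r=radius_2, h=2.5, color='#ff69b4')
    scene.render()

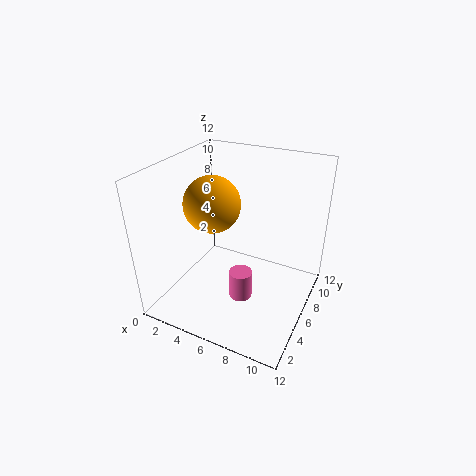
pos_x_1 = 3
pos_y_1 = 7
pos_z_1 = 8
pos_x_2 = 6.5
pos_y_2 = 5.5
pos_z_2 = 0.5
radius_2 = 1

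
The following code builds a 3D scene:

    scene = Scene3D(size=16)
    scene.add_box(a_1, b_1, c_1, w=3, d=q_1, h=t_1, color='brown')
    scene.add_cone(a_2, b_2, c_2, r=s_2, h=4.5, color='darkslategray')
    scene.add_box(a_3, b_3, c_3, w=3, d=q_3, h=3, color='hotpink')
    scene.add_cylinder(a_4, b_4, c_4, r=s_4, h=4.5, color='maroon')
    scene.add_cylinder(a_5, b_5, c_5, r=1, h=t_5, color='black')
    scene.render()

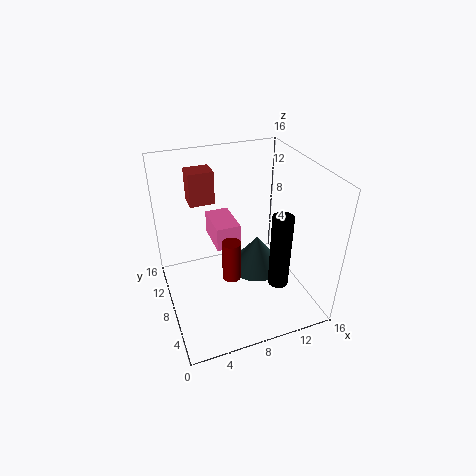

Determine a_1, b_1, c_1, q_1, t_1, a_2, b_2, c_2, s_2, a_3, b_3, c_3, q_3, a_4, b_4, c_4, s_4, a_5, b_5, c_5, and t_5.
a_1 = 4, b_1 = 13, c_1 = 10, q_1 = 2.5, t_1 = 4, a_2 = 12, b_2 = 11.5, c_2 = 0.5, s_2 = 3.5, a_3 = 6.5, b_3 = 11, c_3 = 4.5, q_3 = 5, a_4 = 6.5, b_4 = 6, c_4 = 4.5, s_4 = 1, a_5 = 10, b_5 = 2, c_5 = 6, t_5 = 7.5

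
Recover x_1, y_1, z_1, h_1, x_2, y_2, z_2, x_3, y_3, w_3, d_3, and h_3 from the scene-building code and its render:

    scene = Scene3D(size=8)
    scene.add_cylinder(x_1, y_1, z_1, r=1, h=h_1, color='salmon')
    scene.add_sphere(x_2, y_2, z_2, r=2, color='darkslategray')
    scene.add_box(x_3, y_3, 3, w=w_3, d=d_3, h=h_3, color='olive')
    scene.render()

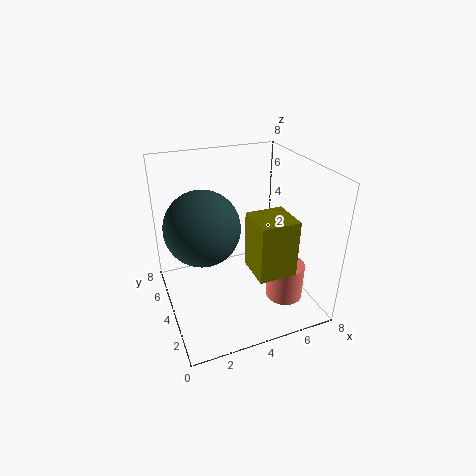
x_1 = 6
y_1 = 2
z_1 = 1
h_1 = 2
x_2 = 2
y_2 = 4
z_2 = 5
x_3 = 4
y_3 = 1
w_3 = 2
d_3 = 2
h_3 = 3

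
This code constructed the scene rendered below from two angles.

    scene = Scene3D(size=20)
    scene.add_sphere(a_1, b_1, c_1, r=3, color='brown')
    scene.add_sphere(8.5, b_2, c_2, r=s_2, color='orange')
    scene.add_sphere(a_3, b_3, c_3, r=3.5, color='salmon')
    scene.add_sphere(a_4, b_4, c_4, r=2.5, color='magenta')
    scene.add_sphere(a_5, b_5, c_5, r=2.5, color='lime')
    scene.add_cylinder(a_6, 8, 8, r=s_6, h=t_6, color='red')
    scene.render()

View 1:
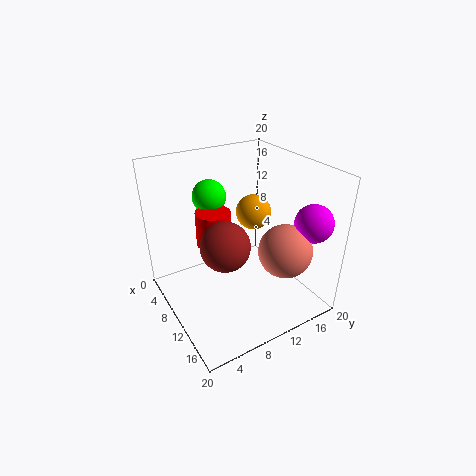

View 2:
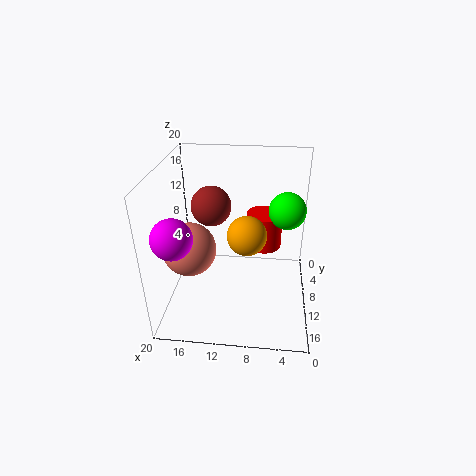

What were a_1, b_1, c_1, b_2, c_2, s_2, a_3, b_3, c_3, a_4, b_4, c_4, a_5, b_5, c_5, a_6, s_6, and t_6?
a_1 = 14.5
b_1 = 5.5
c_1 = 12.5
b_2 = 13.5
c_2 = 12.5
s_2 = 2.5
a_3 = 16
b_3 = 13.5
c_3 = 10
a_4 = 17
b_4 = 17
c_4 = 13.5
a_5 = 3.5
b_5 = 9
c_5 = 14
a_6 = 6.5
s_6 = 2.5
t_6 = 5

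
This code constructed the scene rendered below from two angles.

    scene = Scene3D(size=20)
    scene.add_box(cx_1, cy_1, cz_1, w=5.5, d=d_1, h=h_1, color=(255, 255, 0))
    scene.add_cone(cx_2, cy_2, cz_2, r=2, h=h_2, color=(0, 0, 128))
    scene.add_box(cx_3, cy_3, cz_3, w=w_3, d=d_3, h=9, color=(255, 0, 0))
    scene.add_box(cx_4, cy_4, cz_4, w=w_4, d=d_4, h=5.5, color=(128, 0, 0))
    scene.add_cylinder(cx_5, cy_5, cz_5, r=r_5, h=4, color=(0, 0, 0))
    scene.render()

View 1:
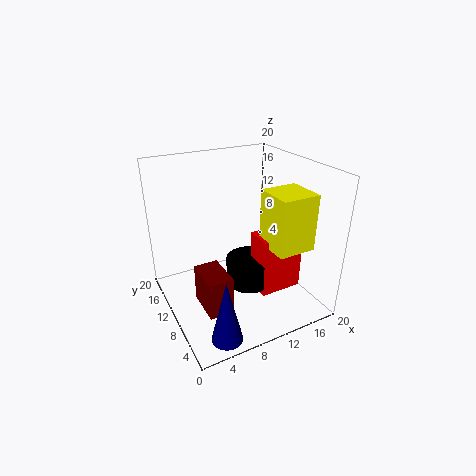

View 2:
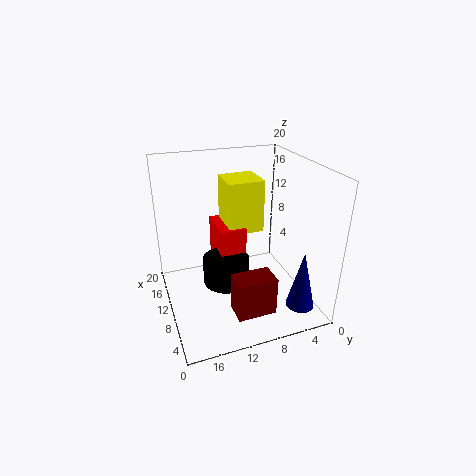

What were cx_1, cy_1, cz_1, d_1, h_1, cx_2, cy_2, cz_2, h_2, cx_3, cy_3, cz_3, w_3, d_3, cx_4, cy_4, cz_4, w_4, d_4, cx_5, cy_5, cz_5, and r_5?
cx_1 = 13.5, cy_1 = 4.5, cz_1 = 8.5, d_1 = 5.5, h_1 = 8, cx_2 = 4.5, cy_2 = 2.5, cz_2 = 0.5, h_2 = 8.5, cx_3 = 13, cy_3 = 7.5, cz_3 = 0.5, w_3 = 6.5, d_3 = 4, cx_4 = 4, cy_4 = 6.5, cz_4 = 0.5, w_4 = 3.5, d_4 = 5.5, cx_5 = 12.5, cy_5 = 11, cz_5 = 1.5, r_5 = 3.5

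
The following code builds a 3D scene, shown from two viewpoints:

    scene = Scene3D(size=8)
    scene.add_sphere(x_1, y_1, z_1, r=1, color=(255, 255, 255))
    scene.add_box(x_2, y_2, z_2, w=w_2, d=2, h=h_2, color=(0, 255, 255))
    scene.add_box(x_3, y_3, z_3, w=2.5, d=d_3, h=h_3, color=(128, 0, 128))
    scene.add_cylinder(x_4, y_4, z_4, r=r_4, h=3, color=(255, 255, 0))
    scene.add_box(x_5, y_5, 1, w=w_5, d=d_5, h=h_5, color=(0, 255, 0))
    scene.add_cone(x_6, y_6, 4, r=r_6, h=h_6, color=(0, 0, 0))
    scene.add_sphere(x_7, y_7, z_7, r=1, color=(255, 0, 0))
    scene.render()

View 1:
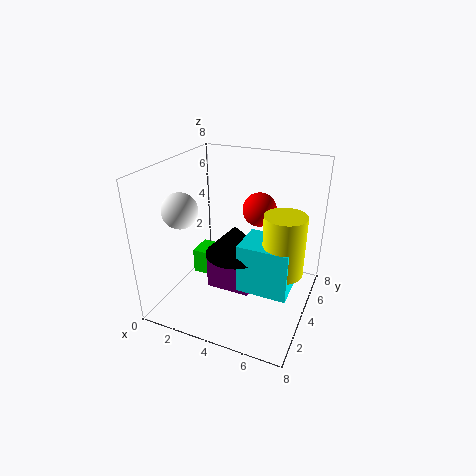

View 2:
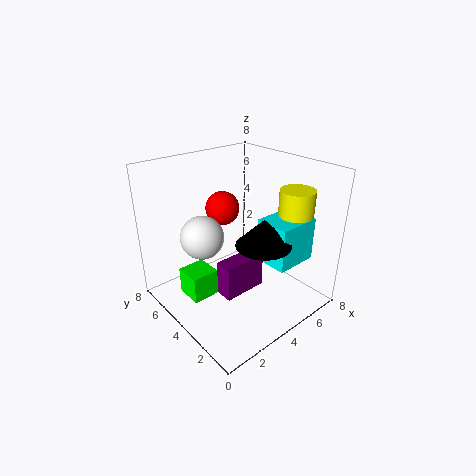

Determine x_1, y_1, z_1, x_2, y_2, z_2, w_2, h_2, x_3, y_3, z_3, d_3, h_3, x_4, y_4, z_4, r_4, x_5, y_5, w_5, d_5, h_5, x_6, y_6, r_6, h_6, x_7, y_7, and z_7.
x_1 = 1, y_1 = 3, z_1 = 5.5, x_2 = 5, y_2 = 1.5, z_2 = 2.5, w_2 = 2.5, h_2 = 2.5, x_3 = 2.5, y_3 = 3, z_3 = 1, d_3 = 1, h_3 = 2, x_4 = 7, y_4 = 2.5, z_4 = 3.5, r_4 = 1, x_5 = 1, y_5 = 4, w_5 = 1.5, d_5 = 1.5, h_5 = 1.5, x_6 = 4.5, y_6 = 2.5, r_6 = 1.5, h_6 = 1.5, x_7 = 4.5, y_7 = 6, z_7 = 5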